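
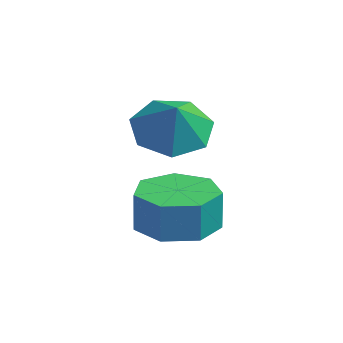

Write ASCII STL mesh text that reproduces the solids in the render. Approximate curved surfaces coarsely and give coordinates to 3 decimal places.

solid 
facet normal -0.671 0.169 -0.722
outer loop
vertex 2.918 -1.822 -0.443
vertex 2.231 -1.547 0.259
vertex 2.907 -0.963 -0.232
endloop
endfacet
facet normal 0.996 0.033 -0.084
outer loop
vertex 2.918 -1.822 -0.443
vertex 2.907 -0.963 -0.232
vertex 3.049 -1.753 1.141
endloop
endfacet
facet normal -0.671 0.169 -0.722
outer loop
vertex 2.907 -0.963 -0.232
vertex 2.231 -1.547 0.259
vertex 2.387 -0.543 0.349
endloop
endfacet
facet normal 0.766 0.589 0.260
outer loop
vertex 2.907 -0.963 -0.232
vertex 2.387 -0.543 0.349
vertex 3.049 -1.753 1.141
endloop
endfacet
facet normal -0.671 0.169 -0.722
outer loop
vertex 2.387 -0.543 0.349
vertex 2.231 -1.547 0.259
vertex 1.75 -0.88 0.862
endloop
endfacet
facet normal 0.262 0.625 0.736
outer loop
vertex 2.387 -0.543 0.349
vertex 1.75 -0.88 0.862
vertex 3.049 -1.753 1.141
endloop
endfacet
facet normal -0.671 0.169 -0.722
outer loop
vertex 1.75 -0.88 0.862
vertex 2.231 -1.547 0.259
vertex 1.474 -1.719 0.922
endloop
endfacet
facet normal -0.134 0.115 0.984
outer loop
vertex 1.75 -0.88 0.862
vertex 1.474 -1.719 0.922
vertex 3.049 -1.753 1.141
endloop
endfacet
facet normal -0.671 0.168 -0.722
outer loop
vertex 1.474 -1.719 0.922
vertex 2.231 -1.547 0.259
vertex 1.769 -2.429 0.483
endloop
endfacet
facet normal -0.126 -0.559 0.819
outer loop
vertex 1.474 -1.719 0.922
vertex 1.769 -2.429 0.483
vertex 3.049 -1.753 1.141
endloop
endfacet
facet normal -0.671 0.168 -0.722
outer loop
vertex 1.769 -2.429 0.483
vertex 2.231 -1.547 0.259
vertex 2.411 -2.475 -0.125
endloop
endfacet
facet normal 0.281 -0.888 0.364
outer loop
vertex 1.769 -2.429 0.483
vertex 2.411 -2.475 -0.125
vertex 3.049 -1.753 1.141
endloop
endfacet
facet normal -0.671 0.169 -0.722
outer loop
vertex 2.411 -2.475 -0.125
vertex 2.231 -1.547 0.259
vertex 2.918 -1.822 -0.443
endloop
endfacet
facet normal 0.780 -0.624 -0.037
outer loop
vertex 2.411 -2.475 -0.125
vertex 2.918 -1.822 -0.443
vertex 3.049 -1.753 1.141
endloop
endfacet
facet normal -0.146 0.052 -0.988
outer loop
vertex 4.003 -1.561 -2.727
vertex 2.974 -1.709 -2.583
vertex 3.507 -0.805 -2.614
endloop
endfacet
facet normal 0.826 0.556 -0.093
outer loop
vertex 4.003 -1.561 -2.727
vertex 3.507 -0.805 -2.614
vertex 4.176 -1.623 -1.562
endloop
endfacet
facet normal 0.826 0.556 -0.093
outer loop
vertex 4.176 -1.623 -1.562
vertex 3.507 -0.805 -2.614
vertex 3.68 -0.867 -1.448
endloop
endfacet
facet normal 0.147 -0.053 0.988
outer loop
vertex 4.176 -1.623 -1.562
vertex 3.68 -0.867 -1.448
vertex 3.146 -1.771 -1.417
endloop
endfacet
facet normal -0.146 0.052 -0.988
outer loop
vertex 3.507 -0.805 -2.614
vertex 2.974 -1.709 -2.583
vertex 2.609 -0.73 -2.477
endloop
endfacet
facet normal 0.089 0.995 0.040
outer loop
vertex 3.507 -0.805 -2.614
vertex 2.609 -0.73 -2.477
vertex 3.68 -0.867 -1.448
endloop
endfacet
facet normal 0.089 0.995 0.040
outer loop
vertex 3.68 -0.867 -1.448
vertex 2.609 -0.73 -2.477
vertex 2.782 -0.792 -1.311
endloop
endfacet
facet normal 0.146 -0.053 0.988
outer loop
vertex 3.68 -0.867 -1.448
vertex 2.782 -0.792 -1.311
vertex 3.146 -1.771 -1.417
endloop
endfacet
facet normal -0.146 0.052 -0.988
outer loop
vertex 2.609 -0.73 -2.477
vertex 2.974 -1.709 -2.583
vertex 1.986 -1.392 -2.42
endloop
endfacet
facet normal -0.715 0.685 0.142
outer loop
vertex 2.609 -0.73 -2.477
vertex 1.986 -1.392 -2.42
vertex 2.782 -0.792 -1.311
endloop
endfacet
facet normal -0.715 0.685 0.142
outer loop
vertex 2.782 -0.792 -1.311
vertex 1.986 -1.392 -2.42
vertex 2.159 -1.454 -1.254
endloop
endfacet
facet normal 0.146 -0.053 0.988
outer loop
vertex 2.782 -0.792 -1.311
vertex 2.159 -1.454 -1.254
vertex 3.146 -1.771 -1.417
endloop
endfacet
facet normal -0.146 0.053 -0.988
outer loop
vertex 1.986 -1.392 -2.42
vertex 2.974 -1.709 -2.583
vertex 2.107 -2.293 -2.486
endloop
endfacet
facet normal -0.980 -0.142 0.138
outer loop
vertex 1.986 -1.392 -2.42
vertex 2.107 -2.293 -2.486
vertex 2.159 -1.454 -1.254
endloop
endfacet
facet normal -0.981 -0.141 0.137
outer loop
vertex 2.159 -1.454 -1.254
vertex 2.107 -2.293 -2.486
vertex 2.279 -2.355 -1.32
endloop
endfacet
facet normal 0.146 -0.053 0.988
outer loop
vertex 2.159 -1.454 -1.254
vertex 2.279 -2.355 -1.32
vertex 3.146 -1.771 -1.417
endloop
endfacet
facet normal -0.146 0.053 -0.988
outer loop
vertex 2.107 -2.293 -2.486
vertex 2.974 -1.709 -2.583
vertex 2.88 -2.754 -2.625
endloop
endfacet
facet normal -0.508 -0.861 0.029
outer loop
vertex 2.107 -2.293 -2.486
vertex 2.88 -2.754 -2.625
vertex 2.279 -2.355 -1.32
endloop
endfacet
facet normal -0.508 -0.861 0.030
outer loop
vertex 2.279 -2.355 -1.32
vertex 2.88 -2.754 -2.625
vertex 3.053 -2.816 -1.459
endloop
endfacet
facet normal 0.146 -0.053 0.988
outer loop
vertex 2.279 -2.355 -1.32
vertex 3.053 -2.816 -1.459
vertex 3.146 -1.771 -1.417
endloop
endfacet
facet normal -0.146 0.053 -0.988
outer loop
vertex 2.88 -2.754 -2.625
vertex 2.974 -1.709 -2.583
vertex 3.724 -2.428 -2.732
endloop
endfacet
facet normal 0.347 -0.932 -0.101
outer loop
vertex 2.88 -2.754 -2.625
vertex 3.724 -2.428 -2.732
vertex 3.053 -2.816 -1.459
endloop
endfacet
facet normal 0.347 -0.932 -0.101
outer loop
vertex 3.053 -2.816 -1.459
vertex 3.724 -2.428 -2.732
vertex 3.897 -2.49 -1.567
endloop
endfacet
facet normal 0.147 -0.053 0.988
outer loop
vertex 3.053 -2.816 -1.459
vertex 3.897 -2.49 -1.567
vertex 3.146 -1.771 -1.417
endloop
endfacet
facet normal -0.146 0.053 -0.988
outer loop
vertex 3.724 -2.428 -2.732
vertex 2.974 -1.709 -2.583
vertex 4.003 -1.561 -2.727
endloop
endfacet
facet normal 0.941 -0.302 -0.156
outer loop
vertex 3.724 -2.428 -2.732
vertex 4.003 -1.561 -2.727
vertex 3.897 -2.49 -1.567
endloop
endfacet
facet normal 0.941 -0.302 -0.156
outer loop
vertex 3.897 -2.49 -1.567
vertex 4.003 -1.561 -2.727
vertex 4.176 -1.623 -1.562
endloop
endfacet
facet normal 0.147 -0.053 0.988
outer loop
vertex 3.897 -2.49 -1.567
vertex 4.176 -1.623 -1.562
vertex 3.146 -1.771 -1.417
endloop
endfacet

endsolid


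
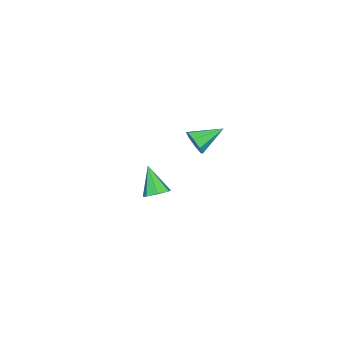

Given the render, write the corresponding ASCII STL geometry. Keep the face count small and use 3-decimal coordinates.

solid 
facet normal 0.359 0.502 -0.787
outer loop
vertex -3.058 -1.846 -4.128
vertex -3.629 -2.225 -4.63
vertex -3.704 -1.496 -4.199
endloop
endfacet
facet normal 0.176 0.496 0.850
outer loop
vertex -3.058 -1.846 -4.128
vertex -3.704 -1.496 -4.199
vertex -4.351 -3.235 -3.05
endloop
endfacet
facet normal 0.359 0.502 -0.787
outer loop
vertex -3.704 -1.496 -4.199
vertex -3.629 -2.225 -4.63
vertex -4.293 -1.695 -4.595
endloop
endfacet
facet normal -0.579 0.588 0.565
outer loop
vertex -3.704 -1.496 -4.199
vertex -4.293 -1.695 -4.595
vertex -4.351 -3.235 -3.05
endloop
endfacet
facet normal 0.359 0.502 -0.786
outer loop
vertex -4.293 -1.695 -4.595
vertex -3.629 -2.225 -4.63
vertex -4.383 -2.293 -5.018
endloop
endfacet
facet normal -0.993 0.103 0.065
outer loop
vertex -4.293 -1.695 -4.595
vertex -4.383 -2.293 -5.018
vertex -4.351 -3.235 -3.05
endloop
endfacet
facet normal 0.359 0.502 -0.786
outer loop
vertex -4.383 -2.293 -5.018
vertex -3.629 -2.225 -4.63
vertex -3.905 -2.84 -5.149
endloop
endfacet
facet normal -0.756 -0.595 -0.273
outer loop
vertex -4.383 -2.293 -5.018
vertex -3.905 -2.84 -5.149
vertex -4.351 -3.235 -3.05
endloop
endfacet
facet normal 0.359 0.503 -0.786
outer loop
vertex -3.905 -2.84 -5.149
vertex -3.629 -2.225 -4.63
vertex -3.219 -2.923 -4.889
endloop
endfacet
facet normal -0.045 -0.980 -0.194
outer loop
vertex -3.905 -2.84 -5.149
vertex -3.219 -2.923 -4.889
vertex -4.351 -3.235 -3.05
endloop
endfacet
facet normal 0.359 0.503 -0.787
outer loop
vertex -3.219 -2.923 -4.889
vertex -3.629 -2.225 -4.63
vertex -2.843 -2.481 -4.435
endloop
endfacet
facet normal 0.602 -0.761 0.242
outer loop
vertex -3.219 -2.923 -4.889
vertex -2.843 -2.481 -4.435
vertex -4.351 -3.235 -3.05
endloop
endfacet
facet normal 0.359 0.502 -0.787
outer loop
vertex -2.843 -2.481 -4.435
vertex -3.629 -2.225 -4.63
vertex -3.058 -1.846 -4.128
endloop
endfacet
facet normal 0.701 -0.104 0.706
outer loop
vertex -2.843 -2.481 -4.435
vertex -3.058 -1.846 -4.128
vertex -4.351 -3.235 -3.05
endloop
endfacet
facet normal 0.744 -0.565 -0.357
outer loop
vertex 0.004 2.089 4.008
vertex -0.48 1.872 3.344
vertex 0.073 2.497 3.506
endloop
endfacet
facet normal 0.314 0.715 0.624
outer loop
vertex 0.004 2.089 4.008
vertex 0.073 2.497 3.506
vertex -1.84 2.908 3.996
endloop
endfacet
facet normal 0.744 -0.566 -0.355
outer loop
vertex 0.073 2.497 3.506
vertex -0.48 1.872 3.344
vertex -0.181 2.538 2.909
endloop
endfacet
facet normal 0.205 0.979 -0.020
outer loop
vertex 0.073 2.497 3.506
vertex -0.181 2.538 2.909
vertex -1.84 2.908 3.996
endloop
endfacet
facet normal 0.743 -0.566 -0.356
outer loop
vertex -0.181 2.538 2.909
vertex -0.48 1.872 3.344
vertex -0.611 2.189 2.566
endloop
endfacet
facet normal -0.195 0.799 -0.569
outer loop
vertex -0.181 2.538 2.909
vertex -0.611 2.189 2.566
vertex -1.84 2.908 3.996
endloop
endfacet
facet normal 0.743 -0.567 -0.356
outer loop
vertex -0.611 2.189 2.566
vertex -0.48 1.872 3.344
vertex -0.964 1.655 2.68
endloop
endfacet
facet normal -0.653 0.282 -0.703
outer loop
vertex -0.611 2.189 2.566
vertex -0.964 1.655 2.68
vertex -1.84 2.908 3.996
endloop
endfacet
facet normal 0.744 -0.565 -0.357
outer loop
vertex -0.964 1.655 2.68
vertex -0.48 1.872 3.344
vertex -1.033 1.247 3.182
endloop
endfacet
facet normal -0.900 -0.269 -0.343
outer loop
vertex -0.964 1.655 2.68
vertex -1.033 1.247 3.182
vertex -1.84 2.908 3.996
endloop
endfacet
facet normal 0.744 -0.566 -0.356
outer loop
vertex -1.033 1.247 3.182
vertex -0.48 1.872 3.344
vertex -0.778 1.206 3.779
endloop
endfacet
facet normal -0.791 -0.532 0.301
outer loop
vertex -1.033 1.247 3.182
vertex -0.778 1.206 3.779
vertex -1.84 2.908 3.996
endloop
endfacet
facet normal 0.744 -0.565 -0.356
outer loop
vertex -0.778 1.206 3.779
vertex -0.48 1.872 3.344
vertex -0.349 1.555 4.122
endloop
endfacet
facet normal -0.392 -0.353 0.850
outer loop
vertex -0.778 1.206 3.779
vertex -0.349 1.555 4.122
vertex -1.84 2.908 3.996
endloop
endfacet
facet normal 0.743 -0.567 -0.356
outer loop
vertex -0.349 1.555 4.122
vertex -0.48 1.872 3.344
vertex 0.004 2.089 4.008
endloop
endfacet
facet normal 0.067 0.166 0.984
outer loop
vertex -0.349 1.555 4.122
vertex 0.004 2.089 4.008
vertex -1.84 2.908 3.996
endloop
endfacet

endsolid


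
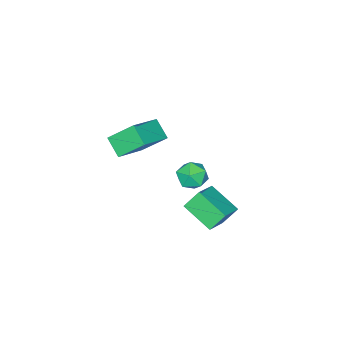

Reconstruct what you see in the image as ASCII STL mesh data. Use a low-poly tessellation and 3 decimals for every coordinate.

solid 
facet normal -0.492 0.371 0.788
outer loop
vertex -2.379 1.385 -3.014
vertex -1.056 1.722 -2.347
vertex -2.4 3.027 -3.8
endloop
endfacet
facet normal -0.870 -0.222 -0.440
outer loop
vertex -1.804 2.578 -4.753
vertex -2.379 1.385 -3.014
vertex -2.4 3.027 -3.8
endloop
endfacet
facet normal -0.491 0.371 0.788
outer loop
vertex -2.4 3.027 -3.8
vertex -1.056 1.722 -2.347
vertex -1.077 3.363 -3.133
endloop
endfacet
facet normal -0.011 0.902 -0.432
outer loop
vertex -1.077 3.363 -3.133
vertex -1.804 2.578 -4.753
vertex -2.4 3.027 -3.8
endloop
endfacet
facet normal 0.012 -0.902 0.432
outer loop
vertex -2.379 1.385 -3.014
vertex -0.46 1.273 -3.3
vertex -1.056 1.722 -2.347
endloop
endfacet
facet normal -0.870 -0.222 -0.440
outer loop
vertex -1.783 0.937 -3.967
vertex -2.379 1.385 -3.014
vertex -1.804 2.578 -4.753
endloop
endfacet
facet normal 0.012 -0.902 0.431
outer loop
vertex -1.783 0.937 -3.967
vertex -0.46 1.273 -3.3
vertex -2.379 1.385 -3.014
endloop
endfacet
facet normal 0.870 0.222 0.440
outer loop
vertex -1.056 1.722 -2.347
vertex -0.46 1.273 -3.3
vertex -1.077 3.363 -3.133
endloop
endfacet
facet normal -0.012 0.902 -0.432
outer loop
vertex -0.481 2.915 -4.086
vertex -1.804 2.578 -4.753
vertex -1.077 3.363 -3.133
endloop
endfacet
facet normal 0.870 0.222 0.440
outer loop
vertex -1.077 3.363 -3.133
vertex -0.46 1.273 -3.3
vertex -0.481 2.915 -4.086
endloop
endfacet
facet normal 0.492 -0.371 -0.788
outer loop
vertex -0.481 2.915 -4.086
vertex -1.783 0.937 -3.967
vertex -1.804 2.578 -4.753
endloop
endfacet
facet normal 0.491 -0.371 -0.788
outer loop
vertex -0.46 1.273 -3.3
vertex -1.783 0.937 -3.967
vertex -0.481 2.915 -4.086
endloop
endfacet
facet normal -0.386 0.634 0.671
outer loop
vertex -3.944 -3.657 -1.879
vertex -2.033 -3.435 -0.99
vertex -3.698 -2.691 -2.65
endloop
endfacet
facet normal -0.902 -0.105 -0.420
outer loop
vertex -3.007 -3.825 -3.85
vertex -3.944 -3.657 -1.879
vertex -3.698 -2.691 -2.65
endloop
endfacet
facet normal -0.385 0.634 0.671
outer loop
vertex -3.698 -2.691 -2.65
vertex -2.033 -3.435 -0.99
vertex -1.786 -2.469 -1.761
endloop
endfacet
facet normal 0.195 0.766 -0.612
outer loop
vertex -1.786 -2.469 -1.761
vertex -3.007 -3.825 -3.85
vertex -3.698 -2.691 -2.65
endloop
endfacet
facet normal -0.196 -0.767 0.612
outer loop
vertex -3.944 -3.657 -1.879
vertex -1.342 -4.569 -2.19
vertex -2.033 -3.435 -0.99
endloop
endfacet
facet normal -0.902 -0.104 -0.420
outer loop
vertex -3.254 -4.791 -3.079
vertex -3.944 -3.657 -1.879
vertex -3.007 -3.825 -3.85
endloop
endfacet
facet normal -0.196 -0.766 0.612
outer loop
vertex -3.254 -4.791 -3.079
vertex -1.342 -4.569 -2.19
vertex -3.944 -3.657 -1.879
endloop
endfacet
facet normal 0.901 0.105 0.420
outer loop
vertex -2.033 -3.435 -0.99
vertex -1.342 -4.569 -2.19
vertex -1.786 -2.469 -1.761
endloop
endfacet
facet normal 0.196 0.766 -0.612
outer loop
vertex -1.096 -3.603 -2.961
vertex -3.007 -3.825 -3.85
vertex -1.786 -2.469 -1.761
endloop
endfacet
facet normal 0.902 0.105 0.419
outer loop
vertex -1.786 -2.469 -1.761
vertex -1.342 -4.569 -2.19
vertex -1.096 -3.603 -2.961
endloop
endfacet
facet normal 0.386 -0.634 -0.671
outer loop
vertex -1.096 -3.603 -2.961
vertex -3.254 -4.791 -3.079
vertex -3.007 -3.825 -3.85
endloop
endfacet
facet normal 0.385 -0.634 -0.671
outer loop
vertex -1.342 -4.569 -2.19
vertex -3.254 -4.791 -3.079
vertex -1.096 -3.603 -2.961
endloop
endfacet
facet normal 0.085 0.340 0.937
outer loop
vertex -1.391 1.835 -0.868
vertex -1.213 1.017 -0.587
vertex -0.556 1.55 -0.84
endloop
endfacet
facet normal 0.272 0.843 0.465
outer loop
vertex -1.391 1.835 -0.868
vertex -0.556 1.55 -0.84
vertex -0.838 2.022 -1.531
endloop
endfacet
facet normal -0.284 0.958 0.033
outer loop
vertex -1.391 1.835 -0.868
vertex -0.838 2.022 -1.531
vertex -1.67 1.781 -1.704
endloop
endfacet
facet normal -0.815 0.528 0.238
outer loop
vertex -1.391 1.835 -0.868
vertex -1.67 1.781 -1.704
vertex -1.902 1.16 -1.121
endloop
endfacet
facet normal -0.587 0.146 0.796
outer loop
vertex -1.391 1.835 -0.868
vertex -1.902 1.16 -1.121
vertex -1.213 1.017 -0.587
endloop
endfacet
facet normal 0.808 0.585 0.070
outer loop
vertex -0.838 2.022 -1.531
vertex -0.556 1.55 -0.84
vertex -0.318 1.32 -1.659
endloop
endfacet
facet normal 0.505 -0.227 0.833
outer loop
vertex -0.556 1.55 -0.84
vertex -1.213 1.017 -0.587
vertex -0.55 0.699 -1.076
endloop
endfacet
facet normal -0.582 -0.542 0.606
outer loop
vertex -1.213 1.017 -0.587
vertex -1.902 1.16 -1.121
vertex -1.382 0.458 -1.249
endloop
endfacet
facet normal -0.952 0.076 -0.298
outer loop
vertex -1.902 1.16 -1.121
vertex -1.67 1.781 -1.704
vertex -1.664 0.93 -1.94
endloop
endfacet
facet normal -0.093 0.772 -0.628
outer loop
vertex -1.67 1.781 -1.704
vertex -0.838 2.022 -1.531
vertex -1.007 1.463 -2.193
endloop
endfacet
facet normal 0.815 -0.528 -0.238
outer loop
vertex -0.829 0.645 -1.912
vertex -0.318 1.32 -1.659
vertex -0.55 0.699 -1.076
endloop
endfacet
facet normal 0.284 -0.958 -0.033
outer loop
vertex -0.829 0.645 -1.912
vertex -0.55 0.699 -1.076
vertex -1.382 0.458 -1.249
endloop
endfacet
facet normal -0.272 -0.843 -0.465
outer loop
vertex -0.829 0.645 -1.912
vertex -1.382 0.458 -1.249
vertex -1.664 0.93 -1.94
endloop
endfacet
facet normal -0.085 -0.340 -0.937
outer loop
vertex -0.829 0.645 -1.912
vertex -1.664 0.93 -1.94
vertex -1.007 1.463 -2.193
endloop
endfacet
facet normal 0.587 -0.146 -0.796
outer loop
vertex -0.829 0.645 -1.912
vertex -1.007 1.463 -2.193
vertex -0.318 1.32 -1.659
endloop
endfacet
facet normal 0.952 -0.076 0.298
outer loop
vertex -0.55 0.699 -1.076
vertex -0.318 1.32 -1.659
vertex -0.556 1.55 -0.84
endloop
endfacet
facet normal 0.093 -0.772 0.628
outer loop
vertex -1.382 0.458 -1.249
vertex -0.55 0.699 -1.076
vertex -1.213 1.017 -0.587
endloop
endfacet
facet normal -0.808 -0.585 -0.070
outer loop
vertex -1.664 0.93 -1.94
vertex -1.382 0.458 -1.249
vertex -1.902 1.16 -1.121
endloop
endfacet
facet normal -0.505 0.227 -0.833
outer loop
vertex -1.007 1.463 -2.193
vertex -1.664 0.93 -1.94
vertex -1.67 1.781 -1.704
endloop
endfacet
facet normal 0.582 0.542 -0.606
outer loop
vertex -0.318 1.32 -1.659
vertex -1.007 1.463 -2.193
vertex -0.838 2.022 -1.531
endloop
endfacet

endsolid


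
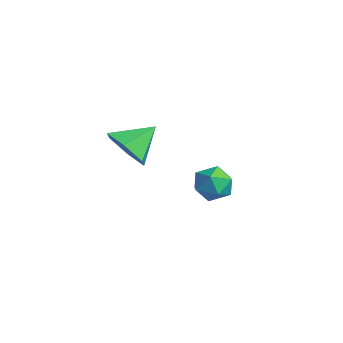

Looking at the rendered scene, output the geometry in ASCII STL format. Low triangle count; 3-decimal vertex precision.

solid 
facet normal -0.653 0.705 -0.277
outer loop
vertex -1.281 3.653 -3.477
vertex -1.6 3.579 -2.913
vertex -1.114 4.011 -2.958
endloop
endfacet
facet normal -0.011 0.825 -0.565
outer loop
vertex -1.281 3.653 -3.477
vertex -1.114 4.011 -2.958
vertex -0.652 3.755 -3.34
endloop
endfacet
facet normal 0.166 0.254 -0.953
outer loop
vertex -1.281 3.653 -3.477
vertex -0.652 3.755 -3.34
vertex -0.852 3.165 -3.532
endloop
endfacet
facet normal -0.366 -0.220 -0.904
outer loop
vertex -1.281 3.653 -3.477
vertex -0.852 3.165 -3.532
vertex -1.438 3.056 -3.268
endloop
endfacet
facet normal -0.872 0.059 -0.486
outer loop
vertex -1.281 3.653 -3.477
vertex -1.438 3.056 -3.268
vertex -1.6 3.579 -2.913
endloop
endfacet
facet normal 0.462 0.886 -0.035
outer loop
vertex -0.652 3.755 -3.34
vertex -1.114 4.011 -2.958
vertex -0.582 3.744 -2.692
endloop
endfacet
facet normal -0.576 0.693 0.433
outer loop
vertex -1.114 4.011 -2.958
vertex -1.6 3.579 -2.913
vertex -1.168 3.635 -2.428
endloop
endfacet
facet normal -0.931 -0.353 0.095
outer loop
vertex -1.6 3.579 -2.913
vertex -1.438 3.056 -3.268
vertex -1.368 3.045 -2.62
endloop
endfacet
facet normal -0.113 -0.805 -0.583
outer loop
vertex -1.438 3.056 -3.268
vertex -0.852 3.165 -3.532
vertex -0.906 2.789 -3.002
endloop
endfacet
facet normal 0.748 -0.038 -0.662
outer loop
vertex -0.852 3.165 -3.532
vertex -0.652 3.755 -3.34
vertex -0.42 3.221 -3.047
endloop
endfacet
facet normal 0.366 0.220 0.904
outer loop
vertex -0.739 3.147 -2.483
vertex -0.582 3.744 -2.692
vertex -1.168 3.635 -2.428
endloop
endfacet
facet normal -0.166 -0.254 0.953
outer loop
vertex -0.739 3.147 -2.483
vertex -1.168 3.635 -2.428
vertex -1.368 3.045 -2.62
endloop
endfacet
facet normal 0.011 -0.825 0.565
outer loop
vertex -0.739 3.147 -2.483
vertex -1.368 3.045 -2.62
vertex -0.906 2.789 -3.002
endloop
endfacet
facet normal 0.653 -0.705 0.277
outer loop
vertex -0.739 3.147 -2.483
vertex -0.906 2.789 -3.002
vertex -0.42 3.221 -3.047
endloop
endfacet
facet normal 0.872 -0.059 0.486
outer loop
vertex -0.739 3.147 -2.483
vertex -0.42 3.221 -3.047
vertex -0.582 3.744 -2.692
endloop
endfacet
facet normal 0.113 0.805 0.583
outer loop
vertex -1.168 3.635 -2.428
vertex -0.582 3.744 -2.692
vertex -1.114 4.011 -2.958
endloop
endfacet
facet normal -0.748 0.038 0.662
outer loop
vertex -1.368 3.045 -2.62
vertex -1.168 3.635 -2.428
vertex -1.6 3.579 -2.913
endloop
endfacet
facet normal -0.462 -0.886 0.035
outer loop
vertex -0.906 2.789 -3.002
vertex -1.368 3.045 -2.62
vertex -1.438 3.056 -3.268
endloop
endfacet
facet normal 0.576 -0.693 -0.433
outer loop
vertex -0.42 3.221 -3.047
vertex -0.906 2.789 -3.002
vertex -0.852 3.165 -3.532
endloop
endfacet
facet normal 0.931 0.353 -0.095
outer loop
vertex -0.582 3.744 -2.692
vertex -0.42 3.221 -3.047
vertex -0.652 3.755 -3.34
endloop
endfacet
facet normal 0.035 -0.836 -0.548
outer loop
vertex 0.715 0.34 -0.486
vertex 0.449 -0.047 0.087
vertex -0.016 0.255 -0.403
endloop
endfacet
facet normal -0.152 0.890 -0.429
outer loop
vertex 0.715 0.34 -0.486
vertex -0.016 0.255 -0.403
vertex 0.411 0.847 0.673
endloop
endfacet
facet normal 0.036 -0.835 -0.549
outer loop
vertex -0.016 0.255 -0.403
vertex 0.449 -0.047 0.087
vertex -0.282 -0.132 0.169
endloop
endfacet
facet normal -0.818 0.575 0.008
outer loop
vertex -0.016 0.255 -0.403
vertex -0.282 -0.132 0.169
vertex 0.411 0.847 0.673
endloop
endfacet
facet normal 0.036 -0.835 -0.549
outer loop
vertex -0.282 -0.132 0.169
vertex 0.449 -0.047 0.087
vertex 0.183 -0.434 0.659
endloop
endfacet
facet normal -0.685 0.114 0.720
outer loop
vertex -0.282 -0.132 0.169
vertex 0.183 -0.434 0.659
vertex 0.411 0.847 0.673
endloop
endfacet
facet normal 0.036 -0.835 -0.549
outer loop
vertex 0.183 -0.434 0.659
vertex 0.449 -0.047 0.087
vertex 0.914 -0.349 0.577
endloop
endfacet
facet normal 0.115 -0.031 0.993
outer loop
vertex 0.183 -0.434 0.659
vertex 0.914 -0.349 0.577
vertex 0.411 0.847 0.673
endloop
endfacet
facet normal 0.036 -0.835 -0.549
outer loop
vertex 0.914 -0.349 0.577
vertex 0.449 -0.047 0.087
vertex 1.179 0.038 0.005
endloop
endfacet
facet normal 0.782 0.284 0.555
outer loop
vertex 0.914 -0.349 0.577
vertex 1.179 0.038 0.005
vertex 0.411 0.847 0.673
endloop
endfacet
facet normal 0.036 -0.836 -0.548
outer loop
vertex 1.179 0.038 0.005
vertex 0.449 -0.047 0.087
vertex 0.715 0.34 -0.486
endloop
endfacet
facet normal 0.649 0.745 -0.155
outer loop
vertex 1.179 0.038 0.005
vertex 0.715 0.34 -0.486
vertex 0.411 0.847 0.673
endloop
endfacet

endsolid


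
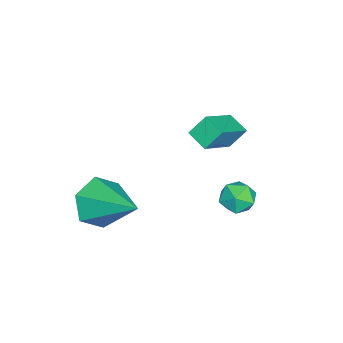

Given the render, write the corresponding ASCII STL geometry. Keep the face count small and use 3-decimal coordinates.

solid 
facet normal -0.568 -0.682 0.461
outer loop
vertex -1.605 3.836 -3.165
vertex -1.268 3.315 -3.52
vertex -1.018 3.535 -2.887
endloop
endfacet
facet normal -0.470 -0.109 0.876
outer loop
vertex -1.605 3.836 -3.165
vertex -1.018 3.535 -2.887
vertex -1.109 4.243 -2.848
endloop
endfacet
facet normal -0.715 0.463 0.524
outer loop
vertex -1.605 3.836 -3.165
vertex -1.109 4.243 -2.848
vertex -1.415 4.46 -3.457
endloop
endfacet
facet normal -0.964 0.243 -0.108
outer loop
vertex -1.605 3.836 -3.165
vertex -1.415 4.46 -3.457
vertex -1.513 3.886 -3.872
endloop
endfacet
facet normal -0.873 -0.465 -0.147
outer loop
vertex -1.605 3.836 -3.165
vertex -1.513 3.886 -3.872
vertex -1.268 3.315 -3.52
endloop
endfacet
facet normal 0.232 -0.024 0.972
outer loop
vertex -1.109 4.243 -2.848
vertex -1.018 3.535 -2.887
vertex -0.467 3.974 -3.008
endloop
endfacet
facet normal 0.073 -0.951 0.301
outer loop
vertex -1.018 3.535 -2.887
vertex -1.268 3.315 -3.52
vertex -0.565 3.4 -3.423
endloop
endfacet
facet normal -0.421 -0.600 -0.680
outer loop
vertex -1.268 3.315 -3.52
vertex -1.513 3.886 -3.872
vertex -0.871 3.617 -4.032
endloop
endfacet
facet normal -0.569 0.544 -0.617
outer loop
vertex -1.513 3.886 -3.872
vertex -1.415 4.46 -3.457
vertex -0.962 4.325 -3.993
endloop
endfacet
facet normal -0.164 0.900 0.403
outer loop
vertex -1.415 4.46 -3.457
vertex -1.109 4.243 -2.848
vertex -0.712 4.545 -3.36
endloop
endfacet
facet normal 0.964 -0.243 0.108
outer loop
vertex -0.375 4.024 -3.715
vertex -0.467 3.974 -3.008
vertex -0.565 3.4 -3.423
endloop
endfacet
facet normal 0.715 -0.463 -0.524
outer loop
vertex -0.375 4.024 -3.715
vertex -0.565 3.4 -3.423
vertex -0.871 3.617 -4.032
endloop
endfacet
facet normal 0.470 0.109 -0.876
outer loop
vertex -0.375 4.024 -3.715
vertex -0.871 3.617 -4.032
vertex -0.962 4.325 -3.993
endloop
endfacet
facet normal 0.568 0.682 -0.461
outer loop
vertex -0.375 4.024 -3.715
vertex -0.962 4.325 -3.993
vertex -0.712 4.545 -3.36
endloop
endfacet
facet normal 0.873 0.465 0.147
outer loop
vertex -0.375 4.024 -3.715
vertex -0.712 4.545 -3.36
vertex -0.467 3.974 -3.008
endloop
endfacet
facet normal 0.569 -0.544 0.617
outer loop
vertex -0.565 3.4 -3.423
vertex -0.467 3.974 -3.008
vertex -1.018 3.535 -2.887
endloop
endfacet
facet normal 0.164 -0.900 -0.403
outer loop
vertex -0.871 3.617 -4.032
vertex -0.565 3.4 -3.423
vertex -1.268 3.315 -3.52
endloop
endfacet
facet normal -0.232 0.024 -0.972
outer loop
vertex -0.962 4.325 -3.993
vertex -0.871 3.617 -4.032
vertex -1.513 3.886 -3.872
endloop
endfacet
facet normal -0.073 0.951 -0.301
outer loop
vertex -0.712 4.545 -3.36
vertex -0.962 4.325 -3.993
vertex -1.415 4.46 -3.457
endloop
endfacet
facet normal 0.421 0.600 0.680
outer loop
vertex -0.467 3.974 -3.008
vertex -0.712 4.545 -3.36
vertex -1.109 4.243 -2.848
endloop
endfacet
facet normal -0.325 0.555 0.766
outer loop
vertex -2.569 2.438 -0.893
vertex -2.107 3.114 -1.187
vertex -3.955 2.963 -1.861
endloop
endfacet
facet normal -0.531 -0.777 0.339
outer loop
vertex -3.653 2.446 -2.573
vertex -2.569 2.438 -0.893
vertex -3.955 2.963 -1.861
endloop
endfacet
facet normal -0.325 0.555 0.766
outer loop
vertex -3.955 2.963 -1.861
vertex -2.107 3.114 -1.187
vertex -3.493 3.639 -2.155
endloop
endfacet
facet normal -0.783 0.297 -0.547
outer loop
vertex -3.493 3.639 -2.155
vertex -3.653 2.446 -2.573
vertex -3.955 2.963 -1.861
endloop
endfacet
facet normal 0.783 -0.297 0.547
outer loop
vertex -2.569 2.438 -0.893
vertex -1.805 2.597 -1.899
vertex -2.107 3.114 -1.187
endloop
endfacet
facet normal -0.531 -0.777 0.339
outer loop
vertex -2.267 1.921 -1.605
vertex -2.569 2.438 -0.893
vertex -3.653 2.446 -2.573
endloop
endfacet
facet normal 0.783 -0.297 0.547
outer loop
vertex -2.267 1.921 -1.605
vertex -1.805 2.597 -1.899
vertex -2.569 2.438 -0.893
endloop
endfacet
facet normal 0.531 0.777 -0.339
outer loop
vertex -2.107 3.114 -1.187
vertex -1.805 2.597 -1.899
vertex -3.493 3.639 -2.155
endloop
endfacet
facet normal -0.783 0.297 -0.547
outer loop
vertex -3.191 3.122 -2.867
vertex -3.653 2.446 -2.573
vertex -3.493 3.639 -2.155
endloop
endfacet
facet normal 0.531 0.777 -0.339
outer loop
vertex -3.493 3.639 -2.155
vertex -1.805 2.597 -1.899
vertex -3.191 3.122 -2.867
endloop
endfacet
facet normal 0.325 -0.555 -0.766
outer loop
vertex -3.191 3.122 -2.867
vertex -2.267 1.921 -1.605
vertex -3.653 2.446 -2.573
endloop
endfacet
facet normal 0.325 -0.555 -0.766
outer loop
vertex -1.805 2.597 -1.899
vertex -2.267 1.921 -1.605
vertex -3.191 3.122 -2.867
endloop
endfacet
facet normal -0.453 -0.765 -0.457
outer loop
vertex 1.09 -0.972 -2.618
vertex 0.625 -0.319 -3.249
vertex 1.534 -0.709 -3.498
endloop
endfacet
facet normal 0.893 -0.247 0.377
outer loop
vertex 1.09 -0.972 -2.618
vertex 1.534 -0.709 -3.498
vertex 1.575 1.279 -2.291
endloop
endfacet
facet normal -0.454 -0.764 -0.459
outer loop
vertex 1.534 -0.709 -3.498
vertex 0.625 -0.319 -3.249
vertex 1.07 -0.055 -4.128
endloop
endfacet
facet normal 0.882 0.231 -0.410
outer loop
vertex 1.534 -0.709 -3.498
vertex 1.07 -0.055 -4.128
vertex 1.575 1.279 -2.291
endloop
endfacet
facet normal -0.454 -0.764 -0.459
outer loop
vertex 1.07 -0.055 -4.128
vertex 0.625 -0.319 -3.249
vertex 0.161 0.335 -3.879
endloop
endfacet
facet normal 0.166 0.776 -0.609
outer loop
vertex 1.07 -0.055 -4.128
vertex 0.161 0.335 -3.879
vertex 1.575 1.279 -2.291
endloop
endfacet
facet normal -0.455 -0.764 -0.458
outer loop
vertex 0.161 0.335 -3.879
vertex 0.625 -0.319 -3.249
vertex -0.283 0.072 -2.999
endloop
endfacet
facet normal -0.539 0.842 -0.020
outer loop
vertex 0.161 0.335 -3.879
vertex -0.283 0.072 -2.999
vertex 1.575 1.279 -2.291
endloop
endfacet
facet normal -0.455 -0.764 -0.458
outer loop
vertex -0.283 0.072 -2.999
vertex 0.625 -0.319 -3.249
vertex 0.181 -0.582 -2.369
endloop
endfacet
facet normal -0.529 0.364 0.767
outer loop
vertex -0.283 0.072 -2.999
vertex 0.181 -0.582 -2.369
vertex 1.575 1.279 -2.291
endloop
endfacet
facet normal -0.453 -0.765 -0.457
outer loop
vertex 0.181 -0.582 -2.369
vertex 0.625 -0.319 -3.249
vertex 1.09 -0.972 -2.618
endloop
endfacet
facet normal 0.187 -0.181 0.966
outer loop
vertex 0.181 -0.582 -2.369
vertex 1.09 -0.972 -2.618
vertex 1.575 1.279 -2.291
endloop
endfacet

endsolid


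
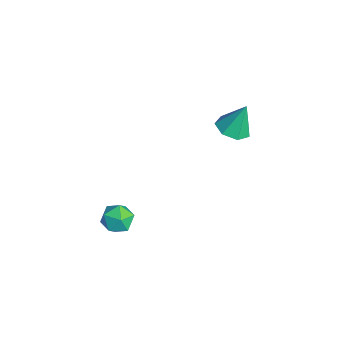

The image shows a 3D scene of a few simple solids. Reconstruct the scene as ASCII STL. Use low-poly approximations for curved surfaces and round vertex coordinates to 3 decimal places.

solid 
facet normal -0.289 0.742 0.605
outer loop
vertex 1.554 -3.008 -3.661
vertex 1.955 -3.376 -3.019
vertex 2.36 -2.821 -3.506
endloop
endfacet
facet normal -0.213 0.975 -0.066
outer loop
vertex 1.554 -3.008 -3.661
vertex 2.36 -2.821 -3.506
vertex 2.098 -2.932 -4.298
endloop
endfacet
facet normal -0.647 0.590 -0.482
outer loop
vertex 1.554 -3.008 -3.661
vertex 2.098 -2.932 -4.298
vertex 1.533 -3.554 -4.301
endloop
endfacet
facet normal -0.990 0.120 -0.070
outer loop
vertex 1.554 -3.008 -3.661
vertex 1.533 -3.554 -4.301
vertex 1.444 -3.829 -3.51
endloop
endfacet
facet normal -0.769 0.214 0.603
outer loop
vertex 1.554 -3.008 -3.661
vertex 1.444 -3.829 -3.51
vertex 1.955 -3.376 -3.019
endloop
endfacet
facet normal 0.457 0.847 -0.270
outer loop
vertex 2.098 -2.932 -4.298
vertex 2.36 -2.821 -3.506
vertex 2.836 -3.251 -4.05
endloop
endfacet
facet normal 0.336 0.470 0.816
outer loop
vertex 2.36 -2.821 -3.506
vertex 1.955 -3.376 -3.019
vertex 2.747 -3.526 -3.259
endloop
endfacet
facet normal -0.439 -0.385 0.812
outer loop
vertex 1.955 -3.376 -3.019
vertex 1.444 -3.829 -3.51
vertex 2.182 -4.148 -3.262
endloop
endfacet
facet normal -0.799 -0.535 -0.276
outer loop
vertex 1.444 -3.829 -3.51
vertex 1.533 -3.554 -4.301
vertex 1.92 -4.259 -4.054
endloop
endfacet
facet normal -0.243 0.225 -0.943
outer loop
vertex 1.533 -3.554 -4.301
vertex 2.098 -2.932 -4.298
vertex 2.325 -3.704 -4.541
endloop
endfacet
facet normal 0.990 -0.120 0.070
outer loop
vertex 2.726 -4.072 -3.899
vertex 2.836 -3.251 -4.05
vertex 2.747 -3.526 -3.259
endloop
endfacet
facet normal 0.647 -0.590 0.482
outer loop
vertex 2.726 -4.072 -3.899
vertex 2.747 -3.526 -3.259
vertex 2.182 -4.148 -3.262
endloop
endfacet
facet normal 0.213 -0.975 0.066
outer loop
vertex 2.726 -4.072 -3.899
vertex 2.182 -4.148 -3.262
vertex 1.92 -4.259 -4.054
endloop
endfacet
facet normal 0.289 -0.742 -0.605
outer loop
vertex 2.726 -4.072 -3.899
vertex 1.92 -4.259 -4.054
vertex 2.325 -3.704 -4.541
endloop
endfacet
facet normal 0.769 -0.214 -0.603
outer loop
vertex 2.726 -4.072 -3.899
vertex 2.325 -3.704 -4.541
vertex 2.836 -3.251 -4.05
endloop
endfacet
facet normal 0.799 0.535 0.276
outer loop
vertex 2.747 -3.526 -3.259
vertex 2.836 -3.251 -4.05
vertex 2.36 -2.821 -3.506
endloop
endfacet
facet normal 0.243 -0.225 0.943
outer loop
vertex 2.182 -4.148 -3.262
vertex 2.747 -3.526 -3.259
vertex 1.955 -3.376 -3.019
endloop
endfacet
facet normal -0.457 -0.847 0.270
outer loop
vertex 1.92 -4.259 -4.054
vertex 2.182 -4.148 -3.262
vertex 1.444 -3.829 -3.51
endloop
endfacet
facet normal -0.336 -0.470 -0.816
outer loop
vertex 2.325 -3.704 -4.541
vertex 1.92 -4.259 -4.054
vertex 1.533 -3.554 -4.301
endloop
endfacet
facet normal 0.439 0.385 -0.812
outer loop
vertex 2.836 -3.251 -4.05
vertex 2.325 -3.704 -4.541
vertex 2.098 -2.932 -4.298
endloop
endfacet
facet normal -0.050 -0.363 -0.931
outer loop
vertex 1.006 2.284 -0.776
vertex 0.138 2.335 -0.749
vertex 0.709 2.936 -1.014
endloop
endfacet
facet normal 0.849 0.473 0.235
outer loop
vertex 1.006 2.284 -0.776
vertex 0.709 2.936 -1.014
vertex 0.222 2.925 0.769
endloop
endfacet
facet normal -0.052 -0.361 -0.931
outer loop
vertex 0.709 2.936 -1.014
vertex 0.138 2.335 -0.749
vertex -0.018 3.135 -1.051
endloop
endfacet
facet normal 0.260 0.963 0.077
outer loop
vertex 0.709 2.936 -1.014
vertex -0.018 3.135 -1.051
vertex 0.222 2.925 0.769
endloop
endfacet
facet normal -0.051 -0.361 -0.931
outer loop
vertex -0.018 3.135 -1.051
vertex 0.138 2.335 -0.749
vertex -0.627 2.732 -0.861
endloop
endfacet
facet normal -0.508 0.845 0.165
outer loop
vertex -0.018 3.135 -1.051
vertex -0.627 2.732 -0.861
vertex 0.222 2.925 0.769
endloop
endfacet
facet normal -0.052 -0.362 -0.931
outer loop
vertex -0.627 2.732 -0.861
vertex 0.138 2.335 -0.749
vertex -0.66 2.03 -0.586
endloop
endfacet
facet normal -0.877 0.210 0.432
outer loop
vertex -0.627 2.732 -0.861
vertex -0.66 2.03 -0.586
vertex 0.222 2.925 0.769
endloop
endfacet
facet normal -0.051 -0.363 -0.930
outer loop
vertex -0.66 2.03 -0.586
vertex 0.138 2.335 -0.749
vertex -0.092 1.557 -0.433
endloop
endfacet
facet normal -0.570 -0.465 0.678
outer loop
vertex -0.66 2.03 -0.586
vertex -0.092 1.557 -0.433
vertex 0.222 2.925 0.769
endloop
endfacet
facet normal -0.051 -0.363 -0.930
outer loop
vertex -0.092 1.557 -0.433
vertex 0.138 2.335 -0.749
vertex 0.65 1.67 -0.518
endloop
endfacet
facet normal 0.185 -0.672 0.717
outer loop
vertex -0.092 1.557 -0.433
vertex 0.65 1.67 -0.518
vertex 0.222 2.925 0.769
endloop
endfacet
facet normal -0.050 -0.362 -0.931
outer loop
vertex 0.65 1.67 -0.518
vertex 0.138 2.335 -0.749
vertex 1.006 2.284 -0.776
endloop
endfacet
facet normal 0.816 -0.255 0.520
outer loop
vertex 0.65 1.67 -0.518
vertex 1.006 2.284 -0.776
vertex 0.222 2.925 0.769
endloop
endfacet

endsolid


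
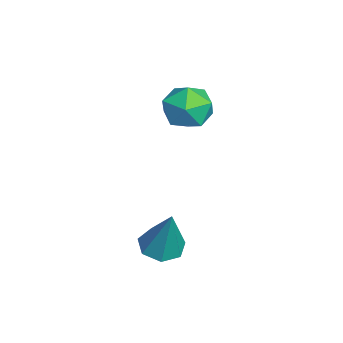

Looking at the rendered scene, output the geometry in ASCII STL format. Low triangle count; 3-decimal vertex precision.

solid 
facet normal -0.326 -0.153 -0.933
outer loop
vertex 2.77 2.598 -4.644
vertex 1.995 2.643 -4.381
vertex 2.479 3.248 -4.649
endloop
endfacet
facet normal 0.913 0.408 -0.023
outer loop
vertex 2.77 2.598 -4.644
vertex 2.479 3.248 -4.649
vertex 2.665 2.957 -2.459
endloop
endfacet
facet normal -0.325 -0.153 -0.933
outer loop
vertex 2.479 3.248 -4.649
vertex 1.995 2.643 -4.381
vertex 1.823 3.441 -4.452
endloop
endfacet
facet normal 0.308 0.946 0.100
outer loop
vertex 2.479 3.248 -4.649
vertex 1.823 3.441 -4.452
vertex 2.665 2.957 -2.459
endloop
endfacet
facet normal -0.326 -0.153 -0.933
outer loop
vertex 1.823 3.441 -4.452
vertex 1.995 2.643 -4.381
vertex 1.296 3.034 -4.201
endloop
endfacet
facet normal -0.443 0.810 0.384
outer loop
vertex 1.823 3.441 -4.452
vertex 1.296 3.034 -4.201
vertex 2.665 2.957 -2.459
endloop
endfacet
facet normal -0.326 -0.153 -0.933
outer loop
vertex 1.296 3.034 -4.201
vertex 1.995 2.643 -4.381
vertex 1.296 2.331 -4.086
endloop
endfacet
facet normal -0.780 0.101 0.617
outer loop
vertex 1.296 3.034 -4.201
vertex 1.296 2.331 -4.086
vertex 2.665 2.957 -2.459
endloop
endfacet
facet normal -0.326 -0.152 -0.933
outer loop
vertex 1.296 2.331 -4.086
vertex 1.995 2.643 -4.381
vertex 1.821 1.864 -4.193
endloop
endfacet
facet normal -0.446 -0.643 0.622
outer loop
vertex 1.296 2.331 -4.086
vertex 1.821 1.864 -4.193
vertex 2.665 2.957 -2.459
endloop
endfacet
facet normal -0.325 -0.153 -0.933
outer loop
vertex 1.821 1.864 -4.193
vertex 1.995 2.643 -4.381
vertex 2.477 1.982 -4.441
endloop
endfacet
facet normal 0.306 -0.866 0.397
outer loop
vertex 1.821 1.864 -4.193
vertex 2.477 1.982 -4.441
vertex 2.665 2.957 -2.459
endloop
endfacet
facet normal -0.326 -0.153 -0.933
outer loop
vertex 2.477 1.982 -4.441
vertex 1.995 2.643 -4.381
vertex 2.77 2.598 -4.644
endloop
endfacet
facet normal 0.911 -0.397 0.109
outer loop
vertex 2.477 1.982 -4.441
vertex 2.77 2.598 -4.644
vertex 2.665 2.957 -2.459
endloop
endfacet
facet normal -0.587 0.088 0.805
outer loop
vertex -2.227 4.328 0.433
vertex -2.376 3.298 0.437
vertex -1.583 3.711 0.97
endloop
endfacet
facet normal -0.089 0.599 0.796
outer loop
vertex -2.227 4.328 0.433
vertex -1.583 3.711 0.97
vertex -1.202 4.505 0.415
endloop
endfacet
facet normal -0.164 0.968 0.189
outer loop
vertex -2.227 4.328 0.433
vertex -1.202 4.505 0.415
vertex -1.758 4.582 -0.461
endloop
endfacet
facet normal -0.707 0.685 -0.176
outer loop
vertex -2.227 4.328 0.433
vertex -1.758 4.582 -0.461
vertex -2.484 3.836 -0.448
endloop
endfacet
facet normal -0.969 0.141 0.204
outer loop
vertex -2.227 4.328 0.433
vertex -2.484 3.836 -0.448
vertex -2.376 3.298 0.437
endloop
endfacet
facet normal 0.550 0.285 0.785
outer loop
vertex -1.202 4.505 0.415
vertex -1.583 3.711 0.97
vertex -0.716 3.584 0.408
endloop
endfacet
facet normal -0.254 -0.544 0.800
outer loop
vertex -1.583 3.711 0.97
vertex -2.376 3.298 0.437
vertex -1.442 2.838 0.421
endloop
endfacet
facet normal -0.872 -0.459 -0.172
outer loop
vertex -2.376 3.298 0.437
vertex -2.484 3.836 -0.448
vertex -1.998 2.915 -0.455
endloop
endfacet
facet normal -0.449 0.423 -0.787
outer loop
vertex -2.484 3.836 -0.448
vertex -1.758 4.582 -0.461
vertex -1.617 3.709 -1.01
endloop
endfacet
facet normal 0.431 0.881 -0.196
outer loop
vertex -1.758 4.582 -0.461
vertex -1.202 4.505 0.415
vertex -0.824 4.122 -0.477
endloop
endfacet
facet normal 0.707 -0.685 0.176
outer loop
vertex -0.973 3.092 -0.473
vertex -0.716 3.584 0.408
vertex -1.442 2.838 0.421
endloop
endfacet
facet normal 0.164 -0.968 -0.189
outer loop
vertex -0.973 3.092 -0.473
vertex -1.442 2.838 0.421
vertex -1.998 2.915 -0.455
endloop
endfacet
facet normal 0.089 -0.599 -0.796
outer loop
vertex -0.973 3.092 -0.473
vertex -1.998 2.915 -0.455
vertex -1.617 3.709 -1.01
endloop
endfacet
facet normal 0.587 -0.088 -0.805
outer loop
vertex -0.973 3.092 -0.473
vertex -1.617 3.709 -1.01
vertex -0.824 4.122 -0.477
endloop
endfacet
facet normal 0.969 -0.141 -0.204
outer loop
vertex -0.973 3.092 -0.473
vertex -0.824 4.122 -0.477
vertex -0.716 3.584 0.408
endloop
endfacet
facet normal 0.449 -0.423 0.787
outer loop
vertex -1.442 2.838 0.421
vertex -0.716 3.584 0.408
vertex -1.583 3.711 0.97
endloop
endfacet
facet normal -0.431 -0.881 0.196
outer loop
vertex -1.998 2.915 -0.455
vertex -1.442 2.838 0.421
vertex -2.376 3.298 0.437
endloop
endfacet
facet normal -0.550 -0.285 -0.785
outer loop
vertex -1.617 3.709 -1.01
vertex -1.998 2.915 -0.455
vertex -2.484 3.836 -0.448
endloop
endfacet
facet normal 0.254 0.544 -0.800
outer loop
vertex -0.824 4.122 -0.477
vertex -1.617 3.709 -1.01
vertex -1.758 4.582 -0.461
endloop
endfacet
facet normal 0.872 0.459 0.172
outer loop
vertex -0.716 3.584 0.408
vertex -0.824 4.122 -0.477
vertex -1.202 4.505 0.415
endloop
endfacet

endsolid


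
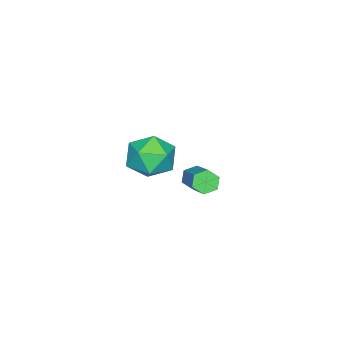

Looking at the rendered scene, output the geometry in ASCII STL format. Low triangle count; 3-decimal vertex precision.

solid 
facet normal -0.637 -0.581 -0.506
outer loop
vertex -0.774 -0.313 -1.331
vertex -1.054 -0.392 -0.888
vertex -1.172 0.015 -1.207
endloop
endfacet
facet normal 0.177 0.528 -0.831
outer loop
vertex -0.774 -0.313 -1.331
vertex -1.172 0.015 -1.207
vertex 0.454 0.811 -0.355
endloop
endfacet
facet normal 0.176 0.529 -0.830
outer loop
vertex 0.454 0.811 -0.355
vertex -1.172 0.015 -1.207
vertex 0.056 1.138 -0.231
endloop
endfacet
facet normal 0.636 0.582 0.506
outer loop
vertex 0.454 0.811 -0.355
vertex 0.056 1.138 -0.231
vertex 0.174 0.732 0.088
endloop
endfacet
facet normal -0.636 -0.582 -0.507
outer loop
vertex -1.172 0.015 -1.207
vertex -1.054 -0.392 -0.888
vertex -1.452 -0.065 -0.764
endloop
endfacet
facet normal -0.563 0.799 -0.211
outer loop
vertex -1.172 0.015 -1.207
vertex -1.452 -0.065 -0.764
vertex 0.056 1.138 -0.231
endloop
endfacet
facet normal -0.562 0.799 -0.213
outer loop
vertex 0.056 1.138 -0.231
vertex -1.452 -0.065 -0.764
vertex -0.224 1.059 0.212
endloop
endfacet
facet normal 0.636 0.582 0.506
outer loop
vertex 0.056 1.138 -0.231
vertex -0.224 1.059 0.212
vertex 0.174 0.732 0.088
endloop
endfacet
facet normal -0.636 -0.582 -0.506
outer loop
vertex -1.452 -0.065 -0.764
vertex -1.054 -0.392 -0.888
vertex -1.334 -0.471 -0.445
endloop
endfacet
facet normal -0.739 0.271 0.618
outer loop
vertex -1.452 -0.065 -0.764
vertex -1.334 -0.471 -0.445
vertex -0.224 1.059 0.212
endloop
endfacet
facet normal -0.739 0.271 0.618
outer loop
vertex -0.224 1.059 0.212
vertex -1.334 -0.471 -0.445
vertex -0.106 0.653 0.531
endloop
endfacet
facet normal 0.636 0.582 0.506
outer loop
vertex -0.224 1.059 0.212
vertex -0.106 0.653 0.531
vertex 0.174 0.732 0.088
endloop
endfacet
facet normal -0.636 -0.582 -0.506
outer loop
vertex -1.334 -0.471 -0.445
vertex -1.054 -0.392 -0.888
vertex -0.936 -0.798 -0.569
endloop
endfacet
facet normal -0.176 -0.529 0.830
outer loop
vertex -1.334 -0.471 -0.445
vertex -0.936 -0.798 -0.569
vertex -0.106 0.653 0.531
endloop
endfacet
facet normal -0.177 -0.528 0.830
outer loop
vertex -0.106 0.653 0.531
vertex -0.936 -0.798 -0.569
vertex 0.292 0.325 0.407
endloop
endfacet
facet normal 0.637 0.581 0.506
outer loop
vertex -0.106 0.653 0.531
vertex 0.292 0.325 0.407
vertex 0.174 0.732 0.088
endloop
endfacet
facet normal -0.636 -0.582 -0.506
outer loop
vertex -0.936 -0.798 -0.569
vertex -1.054 -0.392 -0.888
vertex -0.656 -0.719 -1.012
endloop
endfacet
facet normal 0.562 -0.799 0.213
outer loop
vertex -0.936 -0.798 -0.569
vertex -0.656 -0.719 -1.012
vertex 0.292 0.325 0.407
endloop
endfacet
facet normal 0.563 -0.799 0.212
outer loop
vertex 0.292 0.325 0.407
vertex -0.656 -0.719 -1.012
vertex 0.572 0.405 -0.036
endloop
endfacet
facet normal 0.636 0.582 0.507
outer loop
vertex 0.292 0.325 0.407
vertex 0.572 0.405 -0.036
vertex 0.174 0.732 0.088
endloop
endfacet
facet normal -0.636 -0.582 -0.506
outer loop
vertex -0.656 -0.719 -1.012
vertex -1.054 -0.392 -0.888
vertex -0.774 -0.313 -1.331
endloop
endfacet
facet normal 0.739 -0.271 -0.618
outer loop
vertex -0.656 -0.719 -1.012
vertex -0.774 -0.313 -1.331
vertex 0.572 0.405 -0.036
endloop
endfacet
facet normal 0.739 -0.271 -0.618
outer loop
vertex 0.572 0.405 -0.036
vertex -0.774 -0.313 -1.331
vertex 0.454 0.811 -0.355
endloop
endfacet
facet normal 0.636 0.582 0.506
outer loop
vertex 0.572 0.405 -0.036
vertex 0.454 0.811 -0.355
vertex 0.174 0.732 0.088
endloop
endfacet
facet normal -0.324 0.591 0.738
outer loop
vertex 3.771 1.258 3.993
vertex 2.866 1.045 3.766
vertex 3.339 0.509 4.403
endloop
endfacet
facet normal 0.312 0.311 0.898
outer loop
vertex 3.771 1.258 3.993
vertex 3.339 0.509 4.403
vertex 4.247 0.437 4.112
endloop
endfacet
facet normal 0.772 0.504 0.387
outer loop
vertex 3.771 1.258 3.993
vertex 4.247 0.437 4.112
vertex 4.336 0.928 3.296
endloop
endfacet
facet normal 0.420 0.903 -0.087
outer loop
vertex 3.771 1.258 3.993
vertex 4.336 0.928 3.296
vertex 3.483 1.304 3.082
endloop
endfacet
facet normal -0.258 0.957 0.130
outer loop
vertex 3.771 1.258 3.993
vertex 3.483 1.304 3.082
vertex 2.866 1.045 3.766
endloop
endfacet
facet normal 0.251 -0.400 0.881
outer loop
vertex 4.247 0.437 4.112
vertex 3.339 0.509 4.403
vertex 3.637 -0.284 3.958
endloop
endfacet
facet normal -0.780 0.053 0.624
outer loop
vertex 3.339 0.509 4.403
vertex 2.866 1.045 3.766
vertex 2.784 0.092 3.744
endloop
endfacet
facet normal -0.672 0.646 -0.362
outer loop
vertex 2.866 1.045 3.766
vertex 3.483 1.304 3.082
vertex 2.873 0.583 2.928
endloop
endfacet
facet normal 0.425 0.559 -0.712
outer loop
vertex 3.483 1.304 3.082
vertex 4.336 0.928 3.296
vertex 3.781 0.511 2.637
endloop
endfacet
facet normal 0.995 -0.087 0.056
outer loop
vertex 4.336 0.928 3.296
vertex 4.247 0.437 4.112
vertex 4.254 -0.025 3.274
endloop
endfacet
facet normal -0.420 -0.903 0.087
outer loop
vertex 3.349 -0.238 3.047
vertex 3.637 -0.284 3.958
vertex 2.784 0.092 3.744
endloop
endfacet
facet normal -0.772 -0.504 -0.387
outer loop
vertex 3.349 -0.238 3.047
vertex 2.784 0.092 3.744
vertex 2.873 0.583 2.928
endloop
endfacet
facet normal -0.312 -0.311 -0.898
outer loop
vertex 3.349 -0.238 3.047
vertex 2.873 0.583 2.928
vertex 3.781 0.511 2.637
endloop
endfacet
facet normal 0.324 -0.591 -0.738
outer loop
vertex 3.349 -0.238 3.047
vertex 3.781 0.511 2.637
vertex 4.254 -0.025 3.274
endloop
endfacet
facet normal 0.258 -0.957 -0.130
outer loop
vertex 3.349 -0.238 3.047
vertex 4.254 -0.025 3.274
vertex 3.637 -0.284 3.958
endloop
endfacet
facet normal -0.425 -0.559 0.712
outer loop
vertex 2.784 0.092 3.744
vertex 3.637 -0.284 3.958
vertex 3.339 0.509 4.403
endloop
endfacet
facet normal -0.995 0.087 -0.056
outer loop
vertex 2.873 0.583 2.928
vertex 2.784 0.092 3.744
vertex 2.866 1.045 3.766
endloop
endfacet
facet normal -0.251 0.400 -0.881
outer loop
vertex 3.781 0.511 2.637
vertex 2.873 0.583 2.928
vertex 3.483 1.304 3.082
endloop
endfacet
facet normal 0.780 -0.053 -0.624
outer loop
vertex 4.254 -0.025 3.274
vertex 3.781 0.511 2.637
vertex 4.336 0.928 3.296
endloop
endfacet
facet normal 0.672 -0.646 0.362
outer loop
vertex 3.637 -0.284 3.958
vertex 4.254 -0.025 3.274
vertex 4.247 0.437 4.112
endloop
endfacet

endsolid


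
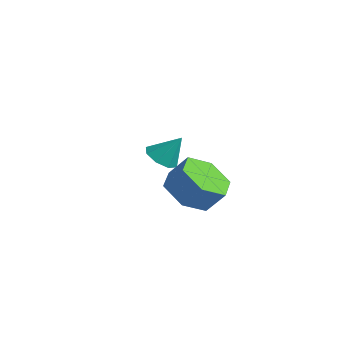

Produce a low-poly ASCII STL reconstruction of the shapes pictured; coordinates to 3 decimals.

solid 
facet normal -0.385 -0.443 -0.809
outer loop
vertex -2.587 2.809 -1.41
vertex -3.223 2.942 -1.18
vertex -2.77 3.275 -1.578
endloop
endfacet
facet normal 0.936 0.346 -0.060
outer loop
vertex -2.587 2.809 -1.41
vertex -2.77 3.275 -1.578
vertex -2.757 3.478 -0.2
endloop
endfacet
facet normal -0.385 -0.443 -0.809
outer loop
vertex -2.77 3.275 -1.578
vertex -3.223 2.942 -1.18
vertex -3.218 3.546 -1.513
endloop
endfacet
facet normal 0.499 0.857 -0.131
outer loop
vertex -2.77 3.275 -1.578
vertex -3.218 3.546 -1.513
vertex -2.757 3.478 -0.2
endloop
endfacet
facet normal -0.386 -0.443 -0.809
outer loop
vertex -3.218 3.546 -1.513
vertex -3.223 2.942 -1.18
vertex -3.67 3.463 -1.252
endloop
endfacet
facet normal -0.126 0.987 0.095
outer loop
vertex -3.218 3.546 -1.513
vertex -3.67 3.463 -1.252
vertex -2.757 3.478 -0.2
endloop
endfacet
facet normal -0.386 -0.443 -0.809
outer loop
vertex -3.67 3.463 -1.252
vertex -3.223 2.942 -1.18
vertex -3.86 3.075 -0.949
endloop
endfacet
facet normal -0.572 0.660 0.487
outer loop
vertex -3.67 3.463 -1.252
vertex -3.86 3.075 -0.949
vertex -2.757 3.478 -0.2
endloop
endfacet
facet normal -0.386 -0.443 -0.809
outer loop
vertex -3.86 3.075 -0.949
vertex -3.223 2.942 -1.18
vertex -3.677 2.609 -0.781
endloop
endfacet
facet normal -0.577 0.067 0.814
outer loop
vertex -3.86 3.075 -0.949
vertex -3.677 2.609 -0.781
vertex -2.757 3.478 -0.2
endloop
endfacet
facet normal -0.386 -0.444 -0.809
outer loop
vertex -3.677 2.609 -0.781
vertex -3.223 2.942 -1.18
vertex -3.229 2.338 -0.846
endloop
endfacet
facet normal -0.140 -0.444 0.885
outer loop
vertex -3.677 2.609 -0.781
vertex -3.229 2.338 -0.846
vertex -2.757 3.478 -0.2
endloop
endfacet
facet normal -0.386 -0.444 -0.809
outer loop
vertex -3.229 2.338 -0.846
vertex -3.223 2.942 -1.18
vertex -2.777 2.421 -1.107
endloop
endfacet
facet normal 0.486 -0.574 0.659
outer loop
vertex -3.229 2.338 -0.846
vertex -2.777 2.421 -1.107
vertex -2.757 3.478 -0.2
endloop
endfacet
facet normal -0.385 -0.443 -0.809
outer loop
vertex -2.777 2.421 -1.107
vertex -3.223 2.942 -1.18
vertex -2.587 2.809 -1.41
endloop
endfacet
facet normal 0.931 -0.247 0.267
outer loop
vertex -2.777 2.421 -1.107
vertex -2.587 2.809 -1.41
vertex -2.757 3.478 -0.2
endloop
endfacet
facet normal -0.492 -0.384 -0.781
outer loop
vertex 1.181 1.746 -1.559
vertex 0.384 1.561 -0.966
vertex 0.46 2.445 -1.448
endloop
endfacet
facet normal 0.499 0.612 -0.614
outer loop
vertex 1.181 1.746 -1.559
vertex 0.46 2.445 -1.448
vertex 1.692 2.145 -0.746
endloop
endfacet
facet normal 0.499 0.611 -0.614
outer loop
vertex 1.692 2.145 -0.746
vertex 0.46 2.445 -1.448
vertex 0.972 2.844 -0.635
endloop
endfacet
facet normal 0.492 0.383 0.782
outer loop
vertex 1.692 2.145 -0.746
vertex 0.972 2.844 -0.635
vertex 0.896 1.959 -0.154
endloop
endfacet
facet normal -0.491 -0.384 -0.782
outer loop
vertex 0.46 2.445 -1.448
vertex 0.384 1.561 -0.966
vertex -0.337 2.259 -0.856
endloop
endfacet
facet normal -0.369 0.905 -0.212
outer loop
vertex 0.46 2.445 -1.448
vertex -0.337 2.259 -0.856
vertex 0.972 2.844 -0.635
endloop
endfacet
facet normal -0.369 0.905 -0.212
outer loop
vertex 0.972 2.844 -0.635
vertex -0.337 2.259 -0.856
vertex 0.175 2.658 -0.043
endloop
endfacet
facet normal 0.492 0.383 0.782
outer loop
vertex 0.972 2.844 -0.635
vertex 0.175 2.658 -0.043
vertex 0.896 1.959 -0.154
endloop
endfacet
facet normal -0.491 -0.384 -0.782
outer loop
vertex -0.337 2.259 -0.856
vertex 0.384 1.561 -0.966
vertex -0.412 1.375 -0.374
endloop
endfacet
facet normal -0.867 0.293 0.402
outer loop
vertex -0.337 2.259 -0.856
vertex -0.412 1.375 -0.374
vertex 0.175 2.658 -0.043
endloop
endfacet
facet normal -0.868 0.293 0.401
outer loop
vertex 0.175 2.658 -0.043
vertex -0.412 1.375 -0.374
vertex 0.099 1.774 0.439
endloop
endfacet
facet normal 0.492 0.384 0.781
outer loop
vertex 0.175 2.658 -0.043
vertex 0.099 1.774 0.439
vertex 0.896 1.959 -0.154
endloop
endfacet
facet normal -0.492 -0.383 -0.782
outer loop
vertex -0.412 1.375 -0.374
vertex 0.384 1.561 -0.966
vertex 0.308 0.676 -0.485
endloop
endfacet
facet normal -0.499 -0.612 0.614
outer loop
vertex -0.412 1.375 -0.374
vertex 0.308 0.676 -0.485
vertex 0.099 1.774 0.439
endloop
endfacet
facet normal -0.499 -0.612 0.614
outer loop
vertex 0.099 1.774 0.439
vertex 0.308 0.676 -0.485
vertex 0.82 1.075 0.328
endloop
endfacet
facet normal 0.492 0.384 0.781
outer loop
vertex 0.099 1.774 0.439
vertex 0.82 1.075 0.328
vertex 0.896 1.959 -0.154
endloop
endfacet
facet normal -0.492 -0.383 -0.782
outer loop
vertex 0.308 0.676 -0.485
vertex 0.384 1.561 -0.966
vertex 1.105 0.862 -1.077
endloop
endfacet
facet normal 0.369 -0.905 0.212
outer loop
vertex 0.308 0.676 -0.485
vertex 1.105 0.862 -1.077
vertex 0.82 1.075 0.328
endloop
endfacet
facet normal 0.369 -0.905 0.212
outer loop
vertex 0.82 1.075 0.328
vertex 1.105 0.862 -1.077
vertex 1.617 1.261 -0.264
endloop
endfacet
facet normal 0.491 0.384 0.782
outer loop
vertex 0.82 1.075 0.328
vertex 1.617 1.261 -0.264
vertex 0.896 1.959 -0.154
endloop
endfacet
facet normal -0.492 -0.384 -0.781
outer loop
vertex 1.105 0.862 -1.077
vertex 0.384 1.561 -0.966
vertex 1.181 1.746 -1.559
endloop
endfacet
facet normal 0.867 -0.294 -0.402
outer loop
vertex 1.105 0.862 -1.077
vertex 1.181 1.746 -1.559
vertex 1.617 1.261 -0.264
endloop
endfacet
facet normal 0.868 -0.293 -0.402
outer loop
vertex 1.617 1.261 -0.264
vertex 1.181 1.746 -1.559
vertex 1.692 2.145 -0.746
endloop
endfacet
facet normal 0.491 0.384 0.782
outer loop
vertex 1.617 1.261 -0.264
vertex 1.692 2.145 -0.746
vertex 0.896 1.959 -0.154
endloop
endfacet

endsolid


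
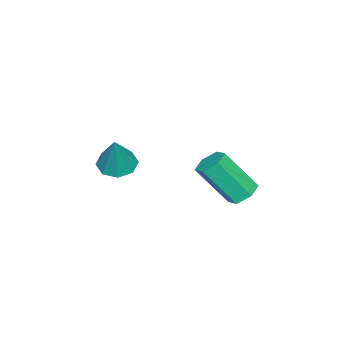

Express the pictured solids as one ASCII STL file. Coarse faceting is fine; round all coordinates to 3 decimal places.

solid 
facet normal -0.382 -0.149 -0.912
outer loop
vertex -2.871 -4.039 -1.261
vertex -3.578 -3.798 -1.004
vertex -2.95 -3.443 -1.325
endloop
endfacet
facet normal 0.991 0.131 -0.008
outer loop
vertex -2.871 -4.039 -1.261
vertex -2.95 -3.443 -1.325
vertex -2.922 -3.542 0.564
endloop
endfacet
facet normal -0.382 -0.150 -0.912
outer loop
vertex -2.95 -3.443 -1.325
vertex -3.578 -3.798 -1.004
vertex -3.396 -3.055 -1.202
endloop
endfacet
facet normal 0.661 0.750 0.030
outer loop
vertex -2.95 -3.443 -1.325
vertex -3.396 -3.055 -1.202
vertex -2.922 -3.542 0.564
endloop
endfacet
facet normal -0.382 -0.149 -0.912
outer loop
vertex -3.396 -3.055 -1.202
vertex -3.578 -3.798 -1.004
vertex -3.95 -3.102 -0.962
endloop
endfacet
facet normal 0.030 0.966 0.258
outer loop
vertex -3.396 -3.055 -1.202
vertex -3.95 -3.102 -0.962
vertex -2.922 -3.542 0.564
endloop
endfacet
facet normal -0.381 -0.149 -0.912
outer loop
vertex -3.95 -3.102 -0.962
vertex -3.578 -3.798 -1.004
vertex -4.285 -3.556 -0.748
endloop
endfacet
facet normal -0.531 0.649 0.545
outer loop
vertex -3.95 -3.102 -0.962
vertex -4.285 -3.556 -0.748
vertex -2.922 -3.542 0.564
endloop
endfacet
facet normal -0.381 -0.148 -0.913
outer loop
vertex -4.285 -3.556 -0.748
vertex -3.578 -3.798 -1.004
vertex -4.207 -4.152 -0.684
endloop
endfacet
facet normal -0.693 -0.013 0.720
outer loop
vertex -4.285 -3.556 -0.748
vertex -4.207 -4.152 -0.684
vertex -2.922 -3.542 0.564
endloop
endfacet
facet normal -0.381 -0.148 -0.913
outer loop
vertex -4.207 -4.152 -0.684
vertex -3.578 -3.798 -1.004
vertex -3.761 -4.541 -0.807
endloop
endfacet
facet normal -0.363 -0.633 0.684
outer loop
vertex -4.207 -4.152 -0.684
vertex -3.761 -4.541 -0.807
vertex -2.922 -3.542 0.564
endloop
endfacet
facet normal -0.383 -0.148 -0.912
outer loop
vertex -3.761 -4.541 -0.807
vertex -3.578 -3.798 -1.004
vertex -3.207 -4.494 -1.047
endloop
endfacet
facet normal 0.269 -0.849 0.454
outer loop
vertex -3.761 -4.541 -0.807
vertex -3.207 -4.494 -1.047
vertex -2.922 -3.542 0.564
endloop
endfacet
facet normal -0.382 -0.147 -0.912
outer loop
vertex -3.207 -4.494 -1.047
vertex -3.578 -3.798 -1.004
vertex -2.871 -4.039 -1.261
endloop
endfacet
facet normal 0.829 -0.533 0.168
outer loop
vertex -3.207 -4.494 -1.047
vertex -2.871 -4.039 -1.261
vertex -2.922 -3.542 0.564
endloop
endfacet
facet normal -0.189 0.580 -0.793
outer loop
vertex -3.424 1.067 -1.695
vertex -4.08 1.042 -1.557
vertex -3.7 1.527 -1.293
endloop
endfacet
facet normal 0.892 0.440 0.109
outer loop
vertex -3.424 1.067 -1.695
vertex -3.7 1.527 -1.293
vertex -3.045 -0.097 -0.101
endloop
endfacet
facet normal 0.892 0.440 0.109
outer loop
vertex -3.045 -0.097 -0.101
vertex -3.7 1.527 -1.293
vertex -3.321 0.363 0.301
endloop
endfacet
facet normal 0.189 -0.579 0.793
outer loop
vertex -3.045 -0.097 -0.101
vertex -3.321 0.363 0.301
vertex -3.7 -0.122 0.037
endloop
endfacet
facet normal -0.189 0.580 -0.793
outer loop
vertex -3.7 1.527 -1.293
vertex -4.08 1.042 -1.557
vertex -4.355 1.502 -1.155
endloop
endfacet
facet normal 0.090 0.814 0.573
outer loop
vertex -3.7 1.527 -1.293
vertex -4.355 1.502 -1.155
vertex -3.321 0.363 0.301
endloop
endfacet
facet normal 0.090 0.814 0.573
outer loop
vertex -3.321 0.363 0.301
vertex -4.355 1.502 -1.155
vertex -3.976 0.338 0.439
endloop
endfacet
facet normal 0.189 -0.579 0.793
outer loop
vertex -3.321 0.363 0.301
vertex -3.976 0.338 0.439
vertex -3.7 -0.122 0.037
endloop
endfacet
facet normal -0.189 0.580 -0.793
outer loop
vertex -4.355 1.502 -1.155
vertex -4.08 1.042 -1.557
vertex -4.735 1.017 -1.419
endloop
endfacet
facet normal -0.802 0.375 0.465
outer loop
vertex -4.355 1.502 -1.155
vertex -4.735 1.017 -1.419
vertex -3.976 0.338 0.439
endloop
endfacet
facet normal -0.802 0.375 0.465
outer loop
vertex -3.976 0.338 0.439
vertex -4.735 1.017 -1.419
vertex -4.356 -0.147 0.175
endloop
endfacet
facet normal 0.189 -0.580 0.793
outer loop
vertex -3.976 0.338 0.439
vertex -4.356 -0.147 0.175
vertex -3.7 -0.122 0.037
endloop
endfacet
facet normal -0.189 0.579 -0.793
outer loop
vertex -4.735 1.017 -1.419
vertex -4.08 1.042 -1.557
vertex -4.459 0.557 -1.821
endloop
endfacet
facet normal -0.892 -0.440 -0.109
outer loop
vertex -4.735 1.017 -1.419
vertex -4.459 0.557 -1.821
vertex -4.356 -0.147 0.175
endloop
endfacet
facet normal -0.892 -0.440 -0.109
outer loop
vertex -4.356 -0.147 0.175
vertex -4.459 0.557 -1.821
vertex -4.08 -0.607 -0.227
endloop
endfacet
facet normal 0.189 -0.580 0.793
outer loop
vertex -4.356 -0.147 0.175
vertex -4.08 -0.607 -0.227
vertex -3.7 -0.122 0.037
endloop
endfacet
facet normal -0.189 0.579 -0.793
outer loop
vertex -4.459 0.557 -1.821
vertex -4.08 1.042 -1.557
vertex -3.804 0.582 -1.959
endloop
endfacet
facet normal -0.090 -0.814 -0.573
outer loop
vertex -4.459 0.557 -1.821
vertex -3.804 0.582 -1.959
vertex -4.08 -0.607 -0.227
endloop
endfacet
facet normal -0.090 -0.814 -0.573
outer loop
vertex -4.08 -0.607 -0.227
vertex -3.804 0.582 -1.959
vertex -3.425 -0.582 -0.365
endloop
endfacet
facet normal 0.189 -0.580 0.793
outer loop
vertex -4.08 -0.607 -0.227
vertex -3.425 -0.582 -0.365
vertex -3.7 -0.122 0.037
endloop
endfacet
facet normal -0.189 0.580 -0.793
outer loop
vertex -3.804 0.582 -1.959
vertex -4.08 1.042 -1.557
vertex -3.424 1.067 -1.695
endloop
endfacet
facet normal 0.802 -0.375 -0.465
outer loop
vertex -3.804 0.582 -1.959
vertex -3.424 1.067 -1.695
vertex -3.425 -0.582 -0.365
endloop
endfacet
facet normal 0.802 -0.375 -0.465
outer loop
vertex -3.425 -0.582 -0.365
vertex -3.424 1.067 -1.695
vertex -3.045 -0.097 -0.101
endloop
endfacet
facet normal 0.189 -0.580 0.793
outer loop
vertex -3.425 -0.582 -0.365
vertex -3.045 -0.097 -0.101
vertex -3.7 -0.122 0.037
endloop
endfacet

endsolid


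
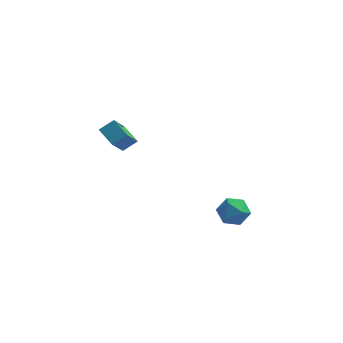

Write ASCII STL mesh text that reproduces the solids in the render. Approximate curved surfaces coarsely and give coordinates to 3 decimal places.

solid 
facet normal -0.896 0.435 0.085
outer loop
vertex 2.804 -2.111 -1.32
vertex 2.535 -2.768 -0.793
vertex 2.916 -2.051 -0.446
endloop
endfacet
facet normal -0.385 0.923 -0.014
outer loop
vertex 2.804 -2.111 -1.32
vertex 2.916 -2.051 -0.446
vertex 3.559 -1.791 -0.993
endloop
endfacet
facet normal -0.056 0.775 -0.629
outer loop
vertex 2.804 -2.111 -1.32
vertex 3.559 -1.791 -0.993
vertex 3.575 -2.347 -1.679
endloop
endfacet
facet normal -0.364 0.195 -0.911
outer loop
vertex 2.804 -2.111 -1.32
vertex 3.575 -2.347 -1.679
vertex 2.942 -2.951 -1.555
endloop
endfacet
facet normal -0.883 -0.014 -0.468
outer loop
vertex 2.804 -2.111 -1.32
vertex 2.942 -2.951 -1.555
vertex 2.535 -2.768 -0.793
endloop
endfacet
facet normal 0.091 0.854 0.512
outer loop
vertex 3.559 -1.791 -0.993
vertex 2.916 -2.051 -0.446
vertex 3.758 -2.249 -0.265
endloop
endfacet
facet normal -0.736 0.065 0.674
outer loop
vertex 2.916 -2.051 -0.446
vertex 2.535 -2.768 -0.793
vertex 3.125 -2.853 -0.141
endloop
endfacet
facet normal -0.714 -0.664 -0.222
outer loop
vertex 2.535 -2.768 -0.793
vertex 2.942 -2.951 -1.555
vertex 3.141 -3.409 -0.827
endloop
endfacet
facet normal 0.125 -0.324 -0.938
outer loop
vertex 2.942 -2.951 -1.555
vertex 3.575 -2.347 -1.679
vertex 3.784 -3.149 -1.374
endloop
endfacet
facet normal 0.623 0.615 -0.484
outer loop
vertex 3.575 -2.347 -1.679
vertex 3.559 -1.791 -0.993
vertex 4.165 -2.432 -1.027
endloop
endfacet
facet normal 0.364 -0.195 0.911
outer loop
vertex 3.896 -3.089 -0.5
vertex 3.758 -2.249 -0.265
vertex 3.125 -2.853 -0.141
endloop
endfacet
facet normal 0.056 -0.775 0.629
outer loop
vertex 3.896 -3.089 -0.5
vertex 3.125 -2.853 -0.141
vertex 3.141 -3.409 -0.827
endloop
endfacet
facet normal 0.385 -0.923 0.014
outer loop
vertex 3.896 -3.089 -0.5
vertex 3.141 -3.409 -0.827
vertex 3.784 -3.149 -1.374
endloop
endfacet
facet normal 0.896 -0.435 -0.085
outer loop
vertex 3.896 -3.089 -0.5
vertex 3.784 -3.149 -1.374
vertex 4.165 -2.432 -1.027
endloop
endfacet
facet normal 0.883 0.014 0.468
outer loop
vertex 3.896 -3.089 -0.5
vertex 4.165 -2.432 -1.027
vertex 3.758 -2.249 -0.265
endloop
endfacet
facet normal -0.125 0.324 0.938
outer loop
vertex 3.125 -2.853 -0.141
vertex 3.758 -2.249 -0.265
vertex 2.916 -2.051 -0.446
endloop
endfacet
facet normal -0.623 -0.615 0.484
outer loop
vertex 3.141 -3.409 -0.827
vertex 3.125 -2.853 -0.141
vertex 2.535 -2.768 -0.793
endloop
endfacet
facet normal -0.091 -0.854 -0.512
outer loop
vertex 3.784 -3.149 -1.374
vertex 3.141 -3.409 -0.827
vertex 2.942 -2.951 -1.555
endloop
endfacet
facet normal 0.736 -0.065 -0.674
outer loop
vertex 4.165 -2.432 -1.027
vertex 3.784 -3.149 -1.374
vertex 3.575 -2.347 -1.679
endloop
endfacet
facet normal 0.714 0.664 0.222
outer loop
vertex 3.758 -2.249 -0.265
vertex 4.165 -2.432 -1.027
vertex 3.559 -1.791 -0.993
endloop
endfacet
facet normal -0.697 -0.483 -0.530
outer loop
vertex -3.929 0.149 1.796
vertex -3.793 1.649 0.249
vertex -3.115 -0.459 1.279
endloop
endfacet
facet normal -0.063 -0.694 0.717
outer loop
vertex -2.467 -0.009 1.771
vertex -3.929 0.149 1.796
vertex -3.115 -0.459 1.279
endloop
endfacet
facet normal -0.697 -0.483 -0.530
outer loop
vertex -3.115 -0.459 1.279
vertex -3.793 1.649 0.249
vertex -2.979 1.042 -0.269
endloop
endfacet
facet normal 0.714 -0.533 -0.454
outer loop
vertex -2.979 1.042 -0.269
vertex -2.467 -0.009 1.771
vertex -3.115 -0.459 1.279
endloop
endfacet
facet normal -0.714 0.533 0.454
outer loop
vertex -3.929 0.149 1.796
vertex -3.145 2.099 0.741
vertex -3.793 1.649 0.249
endloop
endfacet
facet normal -0.063 -0.695 0.716
outer loop
vertex -3.281 0.598 2.289
vertex -3.929 0.149 1.796
vertex -2.467 -0.009 1.771
endloop
endfacet
facet normal -0.714 0.533 0.454
outer loop
vertex -3.281 0.598 2.289
vertex -3.145 2.099 0.741
vertex -3.929 0.149 1.796
endloop
endfacet
facet normal 0.062 0.695 -0.717
outer loop
vertex -3.793 1.649 0.249
vertex -3.145 2.099 0.741
vertex -2.979 1.042 -0.269
endloop
endfacet
facet normal 0.714 -0.533 -0.454
outer loop
vertex -2.331 1.491 0.224
vertex -2.467 -0.009 1.771
vertex -2.979 1.042 -0.269
endloop
endfacet
facet normal 0.064 0.695 -0.717
outer loop
vertex -2.979 1.042 -0.269
vertex -3.145 2.099 0.741
vertex -2.331 1.491 0.224
endloop
endfacet
facet normal 0.697 0.483 0.530
outer loop
vertex -2.331 1.491 0.224
vertex -3.281 0.598 2.289
vertex -2.467 -0.009 1.771
endloop
endfacet
facet normal 0.697 0.483 0.530
outer loop
vertex -3.145 2.099 0.741
vertex -3.281 0.598 2.289
vertex -2.331 1.491 0.224
endloop
endfacet

endsolid


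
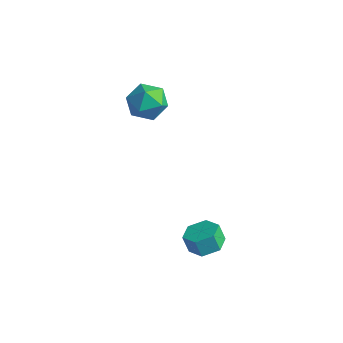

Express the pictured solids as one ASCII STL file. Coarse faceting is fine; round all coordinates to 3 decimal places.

solid 
facet normal -0.951 -0.143 0.273
outer loop
vertex -3.616 -1.172 3.52
vertex -3.248 -2.0 4.368
vertex -3.342 -0.8 4.671
endloop
endfacet
facet normal -0.852 0.522 0.034
outer loop
vertex -3.616 -1.172 3.52
vertex -3.342 -0.8 4.671
vertex -2.969 -0.128 3.696
endloop
endfacet
facet normal -0.605 0.482 -0.634
outer loop
vertex -3.616 -1.172 3.52
vertex -2.969 -0.128 3.696
vertex -2.646 -0.913 2.791
endloop
endfacet
facet normal -0.552 -0.208 -0.808
outer loop
vertex -3.616 -1.172 3.52
vertex -2.646 -0.913 2.791
vertex -2.818 -2.069 3.206
endloop
endfacet
facet normal -0.765 -0.594 -0.248
outer loop
vertex -3.616 -1.172 3.52
vertex -2.818 -2.069 3.206
vertex -3.248 -2.0 4.368
endloop
endfacet
facet normal -0.349 0.829 0.438
outer loop
vertex -2.969 -0.128 3.696
vertex -3.342 -0.8 4.671
vertex -2.202 -0.311 4.654
endloop
endfacet
facet normal -0.510 -0.248 0.824
outer loop
vertex -3.342 -0.8 4.671
vertex -3.248 -2.0 4.368
vertex -2.374 -1.467 5.069
endloop
endfacet
facet normal -0.209 -0.978 -0.019
outer loop
vertex -3.248 -2.0 4.368
vertex -2.818 -2.069 3.206
vertex -2.051 -2.252 4.164
endloop
endfacet
facet normal 0.138 -0.353 -0.926
outer loop
vertex -2.818 -2.069 3.206
vertex -2.646 -0.913 2.791
vertex -1.678 -1.58 3.189
endloop
endfacet
facet normal 0.051 0.763 -0.644
outer loop
vertex -2.646 -0.913 2.791
vertex -2.969 -0.128 3.696
vertex -1.772 -0.38 3.492
endloop
endfacet
facet normal 0.552 0.208 0.808
outer loop
vertex -1.404 -1.208 4.34
vertex -2.202 -0.311 4.654
vertex -2.374 -1.467 5.069
endloop
endfacet
facet normal 0.605 -0.482 0.634
outer loop
vertex -1.404 -1.208 4.34
vertex -2.374 -1.467 5.069
vertex -2.051 -2.252 4.164
endloop
endfacet
facet normal 0.852 -0.522 -0.034
outer loop
vertex -1.404 -1.208 4.34
vertex -2.051 -2.252 4.164
vertex -1.678 -1.58 3.189
endloop
endfacet
facet normal 0.951 0.143 -0.273
outer loop
vertex -1.404 -1.208 4.34
vertex -1.678 -1.58 3.189
vertex -1.772 -0.38 3.492
endloop
endfacet
facet normal 0.765 0.594 0.248
outer loop
vertex -1.404 -1.208 4.34
vertex -1.772 -0.38 3.492
vertex -2.202 -0.311 4.654
endloop
endfacet
facet normal -0.138 0.353 0.926
outer loop
vertex -2.374 -1.467 5.069
vertex -2.202 -0.311 4.654
vertex -3.342 -0.8 4.671
endloop
endfacet
facet normal -0.051 -0.763 0.644
outer loop
vertex -2.051 -2.252 4.164
vertex -2.374 -1.467 5.069
vertex -3.248 -2.0 4.368
endloop
endfacet
facet normal 0.349 -0.829 -0.438
outer loop
vertex -1.678 -1.58 3.189
vertex -2.051 -2.252 4.164
vertex -2.818 -2.069 3.206
endloop
endfacet
facet normal 0.510 0.248 -0.824
outer loop
vertex -1.772 -0.38 3.492
vertex -1.678 -1.58 3.189
vertex -2.646 -0.913 2.791
endloop
endfacet
facet normal 0.209 0.978 0.019
outer loop
vertex -2.202 -0.311 4.654
vertex -1.772 -0.38 3.492
vertex -2.969 -0.128 3.696
endloop
endfacet
facet normal 0.346 0.084 -0.935
outer loop
vertex 5.015 -3.778 -1.593
vertex 4.077 -3.714 -1.934
vertex 4.573 -2.885 -1.676
endloop
endfacet
facet normal 0.827 0.442 0.347
outer loop
vertex 5.015 -3.778 -1.593
vertex 4.573 -2.885 -1.676
vertex 4.64 -3.869 -0.584
endloop
endfacet
facet normal 0.827 0.442 0.347
outer loop
vertex 4.64 -3.869 -0.584
vertex 4.573 -2.885 -1.676
vertex 4.198 -2.976 -0.667
endloop
endfacet
facet normal -0.347 -0.085 0.934
outer loop
vertex 4.64 -3.869 -0.584
vertex 4.198 -2.976 -0.667
vertex 3.703 -3.806 -0.926
endloop
endfacet
facet normal 0.346 0.084 -0.934
outer loop
vertex 4.573 -2.885 -1.676
vertex 4.077 -3.714 -1.934
vertex 3.635 -2.821 -2.018
endloop
endfacet
facet normal 0.031 0.994 0.101
outer loop
vertex 4.573 -2.885 -1.676
vertex 3.635 -2.821 -2.018
vertex 4.198 -2.976 -0.667
endloop
endfacet
facet normal 0.030 0.994 0.102
outer loop
vertex 4.198 -2.976 -0.667
vertex 3.635 -2.821 -2.018
vertex 3.261 -2.913 -1.009
endloop
endfacet
facet normal -0.347 -0.085 0.934
outer loop
vertex 4.198 -2.976 -0.667
vertex 3.261 -2.913 -1.009
vertex 3.703 -3.806 -0.926
endloop
endfacet
facet normal 0.347 0.084 -0.934
outer loop
vertex 3.635 -2.821 -2.018
vertex 4.077 -3.714 -1.934
vertex 3.14 -3.651 -2.276
endloop
endfacet
facet normal -0.797 0.552 -0.245
outer loop
vertex 3.635 -2.821 -2.018
vertex 3.14 -3.651 -2.276
vertex 3.261 -2.913 -1.009
endloop
endfacet
facet normal -0.796 0.553 -0.246
outer loop
vertex 3.261 -2.913 -1.009
vertex 3.14 -3.651 -2.276
vertex 2.765 -3.742 -1.267
endloop
endfacet
facet normal -0.346 -0.084 0.935
outer loop
vertex 3.261 -2.913 -1.009
vertex 2.765 -3.742 -1.267
vertex 3.703 -3.806 -0.926
endloop
endfacet
facet normal 0.347 0.085 -0.934
outer loop
vertex 3.14 -3.651 -2.276
vertex 4.077 -3.714 -1.934
vertex 3.582 -4.544 -2.193
endloop
endfacet
facet normal -0.827 -0.442 -0.347
outer loop
vertex 3.14 -3.651 -2.276
vertex 3.582 -4.544 -2.193
vertex 2.765 -3.742 -1.267
endloop
endfacet
facet normal -0.827 -0.442 -0.347
outer loop
vertex 2.765 -3.742 -1.267
vertex 3.582 -4.544 -2.193
vertex 3.207 -4.635 -1.184
endloop
endfacet
facet normal -0.346 -0.084 0.935
outer loop
vertex 2.765 -3.742 -1.267
vertex 3.207 -4.635 -1.184
vertex 3.703 -3.806 -0.926
endloop
endfacet
facet normal 0.347 0.085 -0.934
outer loop
vertex 3.582 -4.544 -2.193
vertex 4.077 -3.714 -1.934
vertex 4.519 -4.607 -1.851
endloop
endfacet
facet normal -0.030 -0.994 -0.101
outer loop
vertex 3.582 -4.544 -2.193
vertex 4.519 -4.607 -1.851
vertex 3.207 -4.635 -1.184
endloop
endfacet
facet normal -0.031 -0.994 -0.102
outer loop
vertex 3.207 -4.635 -1.184
vertex 4.519 -4.607 -1.851
vertex 4.145 -4.699 -0.842
endloop
endfacet
facet normal -0.346 -0.084 0.934
outer loop
vertex 3.207 -4.635 -1.184
vertex 4.145 -4.699 -0.842
vertex 3.703 -3.806 -0.926
endloop
endfacet
facet normal 0.346 0.084 -0.935
outer loop
vertex 4.519 -4.607 -1.851
vertex 4.077 -3.714 -1.934
vertex 5.015 -3.778 -1.593
endloop
endfacet
facet normal 0.797 -0.553 0.245
outer loop
vertex 4.519 -4.607 -1.851
vertex 5.015 -3.778 -1.593
vertex 4.145 -4.699 -0.842
endloop
endfacet
facet normal 0.797 -0.552 0.246
outer loop
vertex 4.145 -4.699 -0.842
vertex 5.015 -3.778 -1.593
vertex 4.64 -3.869 -0.584
endloop
endfacet
facet normal -0.347 -0.084 0.934
outer loop
vertex 4.145 -4.699 -0.842
vertex 4.64 -3.869 -0.584
vertex 3.703 -3.806 -0.926
endloop
endfacet

endsolid
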